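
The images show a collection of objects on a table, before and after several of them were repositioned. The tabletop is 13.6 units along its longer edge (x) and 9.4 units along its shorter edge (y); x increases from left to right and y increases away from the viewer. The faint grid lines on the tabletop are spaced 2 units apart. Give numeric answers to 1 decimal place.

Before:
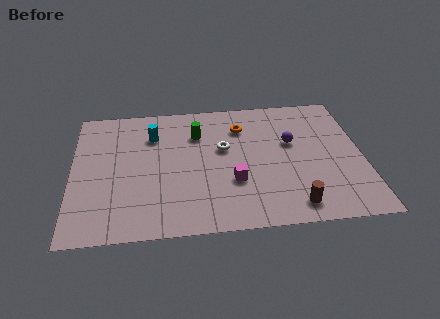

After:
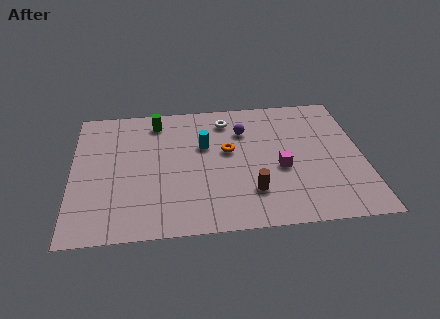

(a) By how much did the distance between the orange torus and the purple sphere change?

-1.1

Before: roughly 2.7 units apart; after: 1.6. That's 1.1 units closer together.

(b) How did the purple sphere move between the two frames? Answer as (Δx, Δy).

(-2.2, 1.1)

The purple sphere started near (10.3, 5.7) and ended near (8.1, 6.8).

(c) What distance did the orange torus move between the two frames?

1.8

From (8.0, 7.1) to (7.3, 5.4), the orange torus covered √(0.7² + 1.7²) ≈ 1.8 units.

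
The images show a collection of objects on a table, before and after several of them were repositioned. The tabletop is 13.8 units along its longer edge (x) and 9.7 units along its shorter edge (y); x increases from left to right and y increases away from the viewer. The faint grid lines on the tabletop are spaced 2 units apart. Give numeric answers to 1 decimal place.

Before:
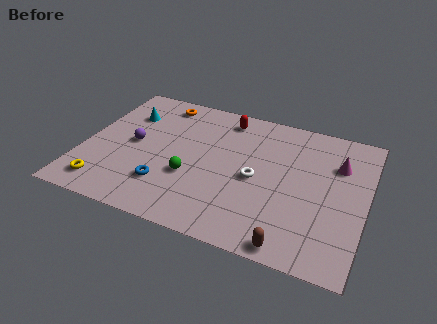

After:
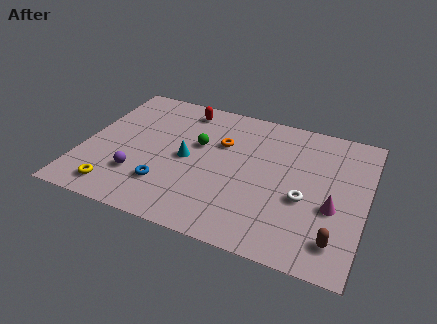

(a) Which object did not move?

the blue torus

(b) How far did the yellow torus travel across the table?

0.6

From (1.4, 1.5) to (2.0, 1.4), the yellow torus covered √(0.6² + 0.1²) ≈ 0.6 units.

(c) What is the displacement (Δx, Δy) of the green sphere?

(0.1, 2.4)

The green sphere started near (5.4, 3.5) and ended near (5.5, 5.9).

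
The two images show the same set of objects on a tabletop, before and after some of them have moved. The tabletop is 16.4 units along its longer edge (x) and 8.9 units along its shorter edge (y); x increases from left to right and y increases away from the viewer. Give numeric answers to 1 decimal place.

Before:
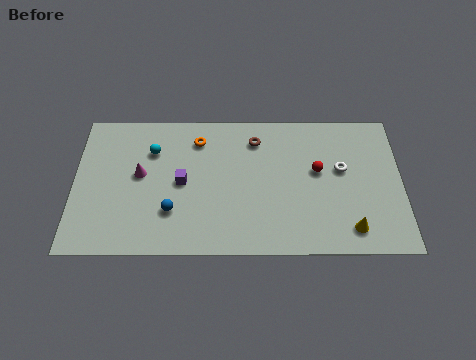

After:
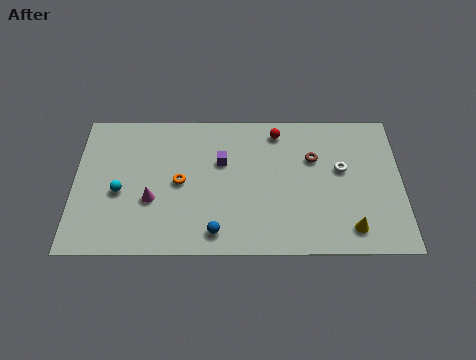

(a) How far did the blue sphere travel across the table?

2.6

From (4.9, 2.6) to (7.1, 1.3), the blue sphere covered √(2.2² + 1.3²) ≈ 2.6 units.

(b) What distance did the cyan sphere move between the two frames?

3.1

The cyan sphere was near (3.9, 6.4) before and (2.3, 3.8) after, so it travelled √(1.6² + 2.6²) ≈ 3.1 units.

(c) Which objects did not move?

the yellow cone and the white torus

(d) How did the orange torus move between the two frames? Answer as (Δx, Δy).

(-0.9, -2.7)

The orange torus started near (6.2, 7.1) and ended near (5.3, 4.4).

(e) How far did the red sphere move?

3.2

From (12.2, 5.1) to (10.2, 7.6), the red sphere covered √(2.0² + 2.5²) ≈ 3.2 units.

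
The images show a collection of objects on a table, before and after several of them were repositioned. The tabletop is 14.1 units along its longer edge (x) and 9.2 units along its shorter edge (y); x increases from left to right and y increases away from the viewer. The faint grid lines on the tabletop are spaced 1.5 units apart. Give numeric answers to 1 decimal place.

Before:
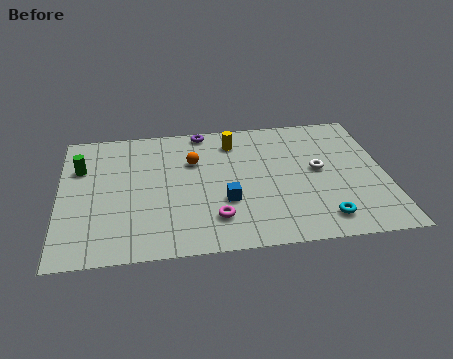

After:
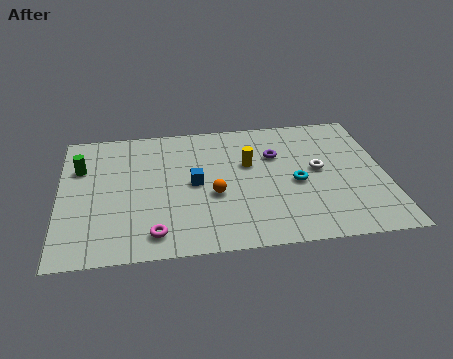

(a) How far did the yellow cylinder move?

1.8

The yellow cylinder moved from about (7.6, 7.4) to (8.2, 5.7), a distance of √(0.6² + 1.7²) ≈ 1.8.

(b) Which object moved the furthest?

the purple torus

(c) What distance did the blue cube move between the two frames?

1.9

From (7.1, 3.2) to (5.8, 4.6), the blue cube covered √(1.3² + 1.4²) ≈ 1.9 units.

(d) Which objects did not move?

the green cylinder and the white torus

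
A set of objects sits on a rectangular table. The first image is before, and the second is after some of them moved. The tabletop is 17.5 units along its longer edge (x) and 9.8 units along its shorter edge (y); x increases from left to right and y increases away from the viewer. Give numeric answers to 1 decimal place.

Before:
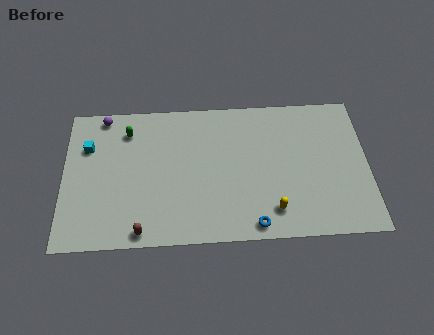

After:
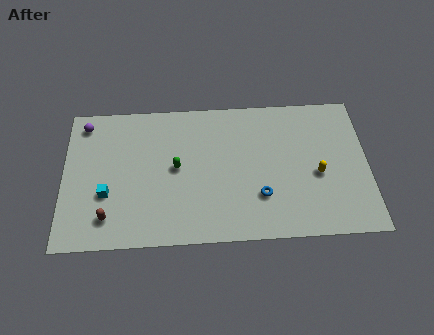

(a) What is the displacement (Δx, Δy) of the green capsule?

(2.8, -2.7)

The green capsule started near (3.7, 7.8) and ended near (6.5, 5.1).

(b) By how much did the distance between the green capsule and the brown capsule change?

-1.9

Before: roughly 6.9 units apart; after: 5.0. That's 1.9 units closer together.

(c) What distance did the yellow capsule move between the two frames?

3.5

From (12.0, 1.9) to (14.6, 4.2), the yellow capsule covered √(2.6² + 2.3²) ≈ 3.5 units.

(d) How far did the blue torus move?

1.9

The blue torus moved from about (10.9, 1.0) to (11.3, 2.9), a distance of √(0.4² + 1.9²) ≈ 1.9.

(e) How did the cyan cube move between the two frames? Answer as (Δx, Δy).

(1.1, -3.3)

The cyan cube started near (1.4, 6.8) and ended near (2.5, 3.5).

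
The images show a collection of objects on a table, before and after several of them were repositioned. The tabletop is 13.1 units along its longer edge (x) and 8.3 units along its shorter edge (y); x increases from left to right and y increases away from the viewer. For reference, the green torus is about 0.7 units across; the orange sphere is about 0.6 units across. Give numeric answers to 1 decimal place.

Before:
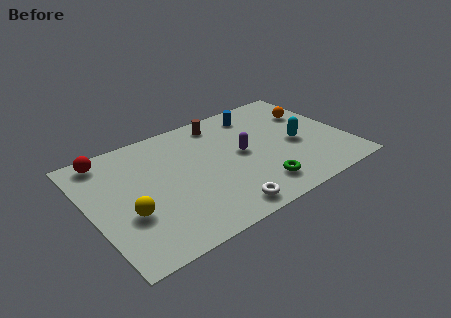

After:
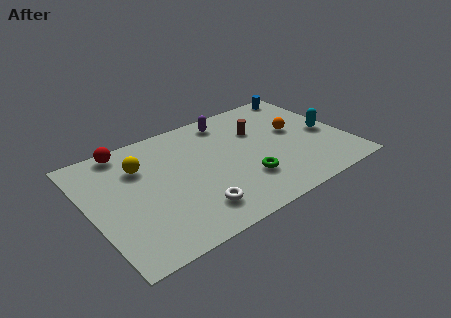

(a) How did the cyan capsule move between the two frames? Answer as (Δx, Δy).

(1.6, 0.1)

The cyan capsule started near (10.6, 3.7) and ended near (12.2, 3.8).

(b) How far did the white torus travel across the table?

1.5

The white torus was near (6.1, 1.0) before and (4.8, 1.7) after, so it travelled √(1.3² + 0.7²) ≈ 1.5 units.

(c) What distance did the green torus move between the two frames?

0.9

From (8.1, 1.6) to (7.6, 2.4), the green torus covered √(0.5² + 0.8²) ≈ 0.9 units.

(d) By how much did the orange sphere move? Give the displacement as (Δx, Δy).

(-1.1, -1.0)

The orange sphere was at about (11.8, 5.7) and moved to about (10.7, 4.7).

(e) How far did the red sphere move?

1.0

From (1.3, 7.3) to (2.3, 7.5), the red sphere covered √(1.0² + 0.2²) ≈ 1.0 units.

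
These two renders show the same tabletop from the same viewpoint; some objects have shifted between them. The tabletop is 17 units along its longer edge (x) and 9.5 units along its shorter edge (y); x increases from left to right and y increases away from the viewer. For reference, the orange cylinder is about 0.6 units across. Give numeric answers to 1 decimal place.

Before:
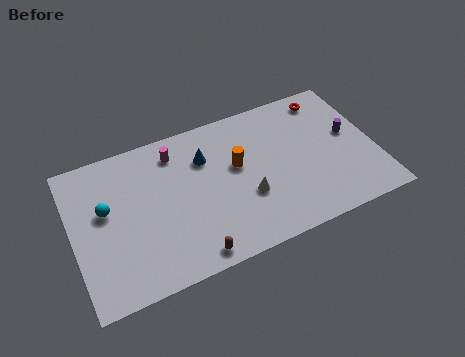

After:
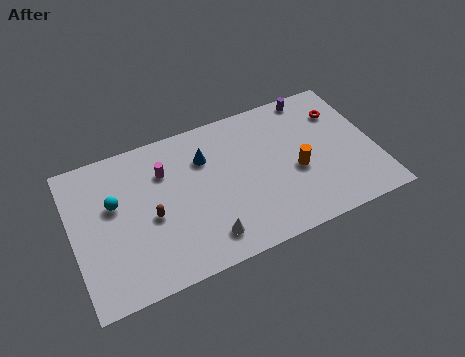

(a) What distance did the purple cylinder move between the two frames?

3.7

The purple cylinder was near (15.7, 5.3) before and (14.0, 8.6) after, so it travelled √(1.7² + 3.3²) ≈ 3.7 units.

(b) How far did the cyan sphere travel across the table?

0.5

From (1.9, 5.6) to (2.4, 5.8), the cyan sphere covered √(0.5² + 0.2²) ≈ 0.5 units.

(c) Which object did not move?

the blue cone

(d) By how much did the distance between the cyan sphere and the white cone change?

-1.8

Before: roughly 8.0 units apart; after: 6.2. That's 1.8 units closer together.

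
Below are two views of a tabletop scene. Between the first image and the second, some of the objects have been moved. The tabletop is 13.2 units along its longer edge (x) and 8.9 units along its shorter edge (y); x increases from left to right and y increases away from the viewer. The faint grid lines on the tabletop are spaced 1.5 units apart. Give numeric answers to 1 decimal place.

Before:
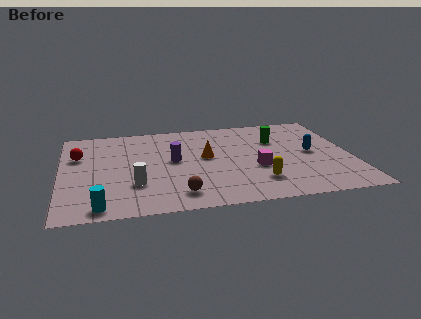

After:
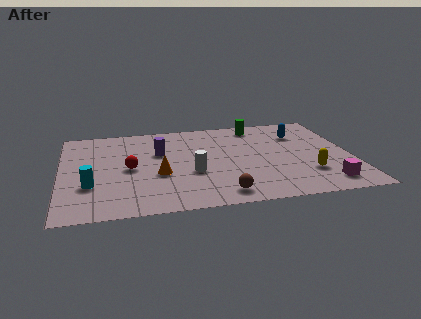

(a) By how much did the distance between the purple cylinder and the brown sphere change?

+1.9

Before: roughly 3.3 units apart; after: 5.2. That's 1.9 units further apart.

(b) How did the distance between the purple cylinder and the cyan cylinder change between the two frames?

-0.9

The distance was about 5.2 in the first image and 4.3 in the second, so they moved 0.9 units closer together.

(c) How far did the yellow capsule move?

2.3

The yellow capsule was near (8.8, 2.1) before and (11.1, 2.5) after, so it travelled √(2.3² + 0.4²) ≈ 2.3 units.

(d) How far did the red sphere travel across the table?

2.8

The red sphere moved from about (0.8, 5.9) to (3.1, 4.3), a distance of √(2.3² + 1.6²) ≈ 2.8.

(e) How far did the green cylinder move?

1.8

The green cylinder moved from about (9.9, 6.1) to (9.1, 7.7), a distance of √(0.8² + 1.6²) ≈ 1.8.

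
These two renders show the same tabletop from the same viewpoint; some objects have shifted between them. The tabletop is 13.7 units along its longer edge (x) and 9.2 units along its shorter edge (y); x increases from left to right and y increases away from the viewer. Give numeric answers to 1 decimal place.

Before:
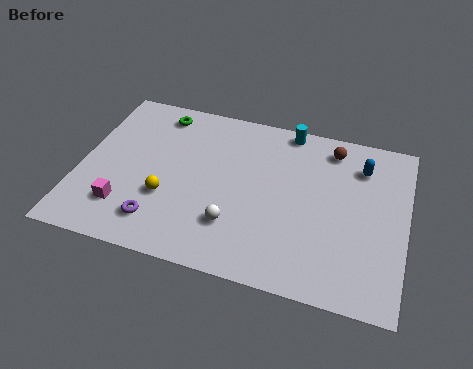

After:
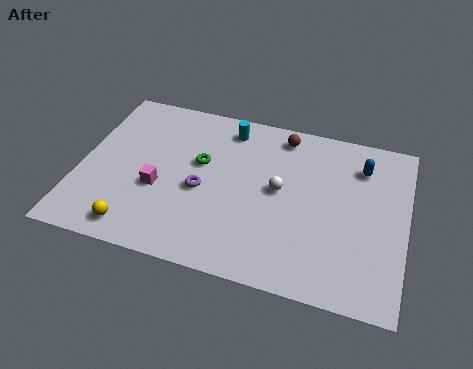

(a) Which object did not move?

the blue capsule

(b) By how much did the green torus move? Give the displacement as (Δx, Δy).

(2.0, -2.4)

The green torus started near (3.0, 7.9) and ended near (5.0, 5.5).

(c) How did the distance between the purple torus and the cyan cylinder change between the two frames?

-4.3

The distance was about 8.2 in the first image and 3.9 in the second, so they moved 4.3 units closer together.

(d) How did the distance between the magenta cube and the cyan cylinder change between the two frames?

-4.0

Before: roughly 8.9 units apart; after: 4.9. That's 4.0 units closer together.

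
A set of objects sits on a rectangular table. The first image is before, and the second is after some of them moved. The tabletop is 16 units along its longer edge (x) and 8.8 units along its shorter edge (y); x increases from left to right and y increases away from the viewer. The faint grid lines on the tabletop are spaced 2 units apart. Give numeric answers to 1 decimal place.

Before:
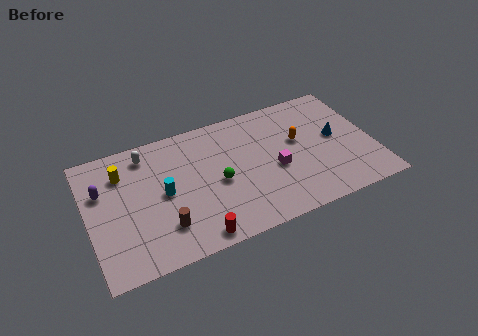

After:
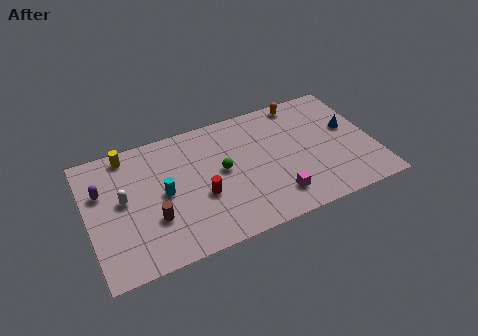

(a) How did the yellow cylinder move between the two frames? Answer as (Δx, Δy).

(0.4, 1.2)

From the two frames, the yellow cylinder sits at roughly (2.1, 6.6) before and (2.5, 7.8) after.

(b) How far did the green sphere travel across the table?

0.8

The green sphere moved from about (7.2, 4.0) to (7.5, 4.7), a distance of √(0.3² + 0.7²) ≈ 0.8.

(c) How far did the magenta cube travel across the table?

1.9

From (10.4, 3.7) to (10.2, 1.8), the magenta cube covered √(0.2² + 1.9²) ≈ 1.9 units.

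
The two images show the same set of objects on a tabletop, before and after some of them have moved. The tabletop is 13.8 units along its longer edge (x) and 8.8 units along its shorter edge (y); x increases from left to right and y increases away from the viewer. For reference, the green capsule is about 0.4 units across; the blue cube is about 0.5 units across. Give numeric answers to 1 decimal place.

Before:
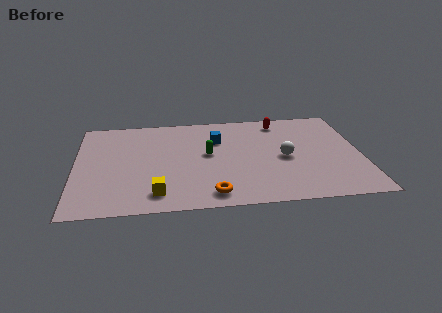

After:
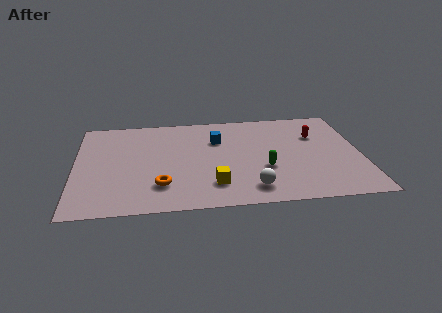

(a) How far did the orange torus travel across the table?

2.6

The orange torus moved from about (6.5, 1.2) to (4.1, 2.2), a distance of √(2.4² + 1.0²) ≈ 2.6.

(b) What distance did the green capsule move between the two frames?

3.1

The green capsule was near (6.4, 4.8) before and (9.1, 3.2) after, so it travelled √(2.7² + 1.6²) ≈ 3.1 units.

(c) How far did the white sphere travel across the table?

3.1

The white sphere moved from about (10.1, 4.1) to (8.4, 1.5), a distance of √(1.7² + 2.6²) ≈ 3.1.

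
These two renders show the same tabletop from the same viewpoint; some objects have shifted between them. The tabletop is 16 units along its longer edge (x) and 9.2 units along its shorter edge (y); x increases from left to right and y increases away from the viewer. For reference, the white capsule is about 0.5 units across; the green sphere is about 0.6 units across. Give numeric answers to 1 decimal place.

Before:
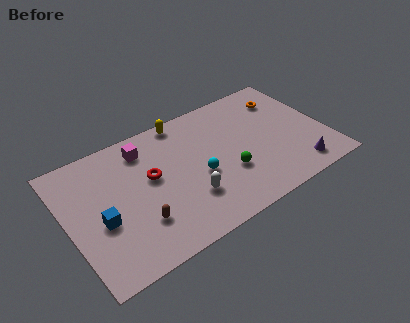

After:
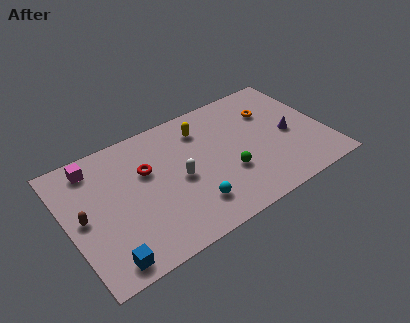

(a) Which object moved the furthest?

the brown capsule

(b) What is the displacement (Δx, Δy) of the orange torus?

(-1.0, -0.6)

The orange torus started near (14.0, 7.1) and ended near (13.0, 6.5).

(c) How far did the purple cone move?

2.8

From (13.8, 1.4) to (13.8, 4.2), the purple cone covered √(0.0² + 2.8²) ≈ 2.8 units.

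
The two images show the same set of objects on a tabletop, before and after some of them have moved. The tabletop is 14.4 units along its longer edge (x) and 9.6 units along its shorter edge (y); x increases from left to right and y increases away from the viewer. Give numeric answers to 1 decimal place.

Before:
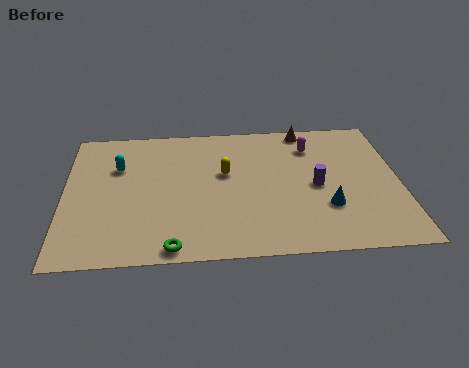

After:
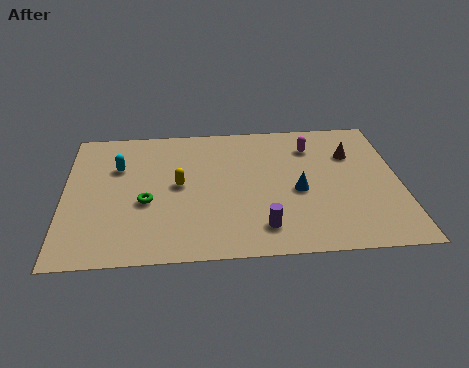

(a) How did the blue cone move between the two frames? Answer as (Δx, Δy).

(-1.2, 1.2)

From the two frames, the blue cone sits at roughly (11.2, 3.0) before and (10.0, 4.2) after.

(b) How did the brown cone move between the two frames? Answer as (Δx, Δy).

(1.9, -2.0)

The brown cone was at about (10.5, 8.7) and moved to about (12.4, 6.7).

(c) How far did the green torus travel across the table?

3.3

The green torus moved from about (4.6, 0.8) to (3.5, 3.9), a distance of √(1.1² + 3.1²) ≈ 3.3.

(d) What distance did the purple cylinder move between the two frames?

3.6

From (10.8, 4.5) to (8.4, 1.8), the purple cylinder covered √(2.4² + 2.7²) ≈ 3.6 units.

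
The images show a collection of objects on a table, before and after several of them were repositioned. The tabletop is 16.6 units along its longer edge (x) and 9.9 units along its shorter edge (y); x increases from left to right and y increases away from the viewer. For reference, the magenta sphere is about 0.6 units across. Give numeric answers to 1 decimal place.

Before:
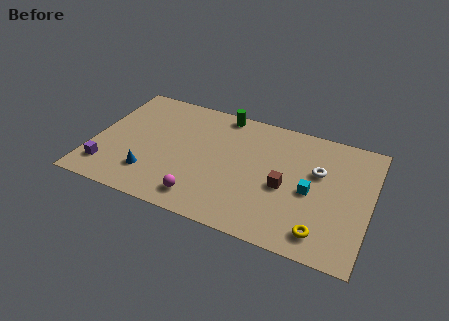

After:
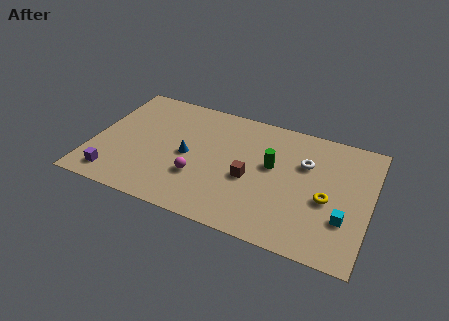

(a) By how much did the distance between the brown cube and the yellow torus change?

+1.0

Before: roughly 3.6 units apart; after: 4.6. That's 1.0 units further apart.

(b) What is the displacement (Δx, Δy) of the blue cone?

(2.0, 2.3)

The blue cone started near (3.7, 2.4) and ended near (5.7, 4.7).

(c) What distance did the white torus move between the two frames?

0.9

The white torus was near (13.4, 6.2) before and (12.6, 6.6) after, so it travelled √(0.8² + 0.4²) ≈ 0.9 units.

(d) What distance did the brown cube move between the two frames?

2.1

The brown cube was near (11.6, 4.3) before and (9.5, 4.2) after, so it travelled √(2.1² + 0.1²) ≈ 2.1 units.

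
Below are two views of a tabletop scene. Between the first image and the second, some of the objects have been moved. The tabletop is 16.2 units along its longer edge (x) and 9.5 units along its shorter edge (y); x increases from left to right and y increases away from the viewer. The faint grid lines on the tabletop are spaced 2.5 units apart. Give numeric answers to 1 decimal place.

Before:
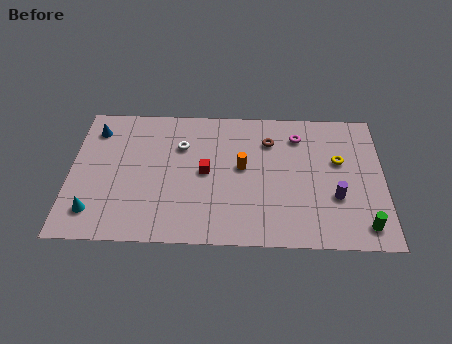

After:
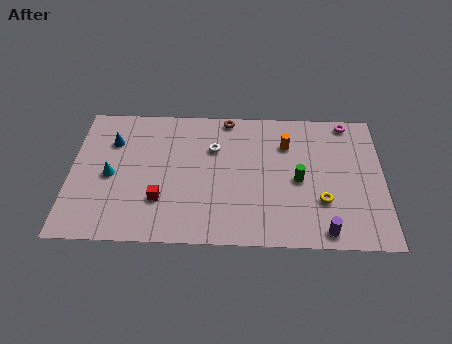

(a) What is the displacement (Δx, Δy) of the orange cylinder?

(2.3, 1.7)

The orange cylinder started near (8.9, 5.2) and ended near (11.2, 6.9).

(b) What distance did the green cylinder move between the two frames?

4.5

From (15.1, 1.4) to (11.8, 4.4), the green cylinder covered √(3.3² + 3.0²) ≈ 4.5 units.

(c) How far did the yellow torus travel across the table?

2.9

The yellow torus moved from about (13.9, 5.8) to (13.0, 3.0), a distance of √(0.9² + 2.8²) ≈ 2.9.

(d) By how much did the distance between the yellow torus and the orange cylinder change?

-0.7

The distance was about 5.0 in the first image and 4.3 in the second, so they moved 0.7 units closer together.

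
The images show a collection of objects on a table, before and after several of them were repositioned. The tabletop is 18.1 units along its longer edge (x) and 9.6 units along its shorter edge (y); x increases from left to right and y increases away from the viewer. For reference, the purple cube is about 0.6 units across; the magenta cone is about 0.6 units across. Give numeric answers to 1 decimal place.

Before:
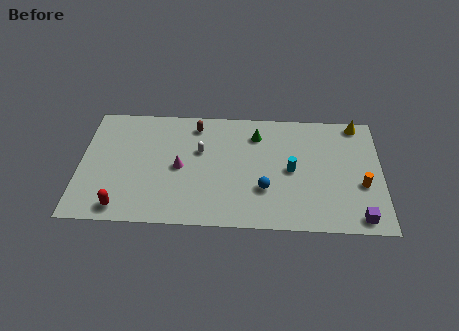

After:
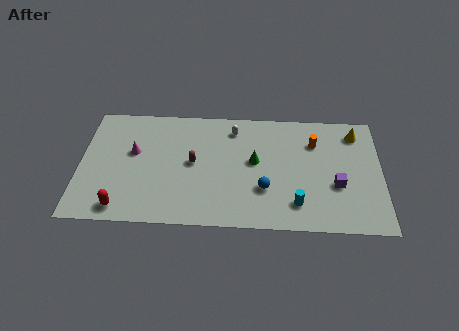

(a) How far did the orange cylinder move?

4.3

From (16.9, 3.7) to (14.1, 7.0), the orange cylinder covered √(2.8² + 3.3²) ≈ 4.3 units.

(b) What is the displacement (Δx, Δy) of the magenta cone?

(-2.8, 1.1)

The magenta cone was at about (6.0, 4.6) and moved to about (3.2, 5.7).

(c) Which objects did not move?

the red capsule and the blue sphere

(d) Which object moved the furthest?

the orange cylinder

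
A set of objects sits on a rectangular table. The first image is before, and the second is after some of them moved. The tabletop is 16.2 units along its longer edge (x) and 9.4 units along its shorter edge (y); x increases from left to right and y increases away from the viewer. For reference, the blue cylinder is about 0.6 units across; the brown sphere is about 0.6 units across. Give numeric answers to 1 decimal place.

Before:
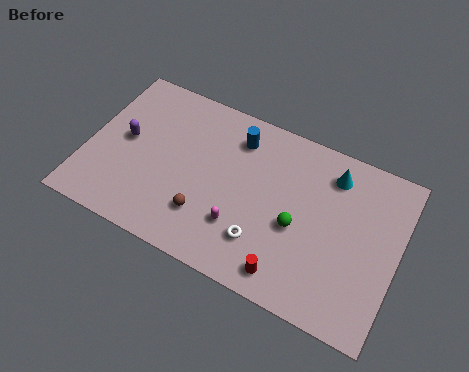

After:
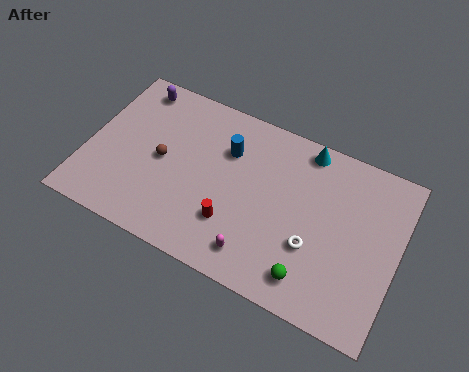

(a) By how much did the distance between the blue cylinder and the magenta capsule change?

+0.6

They were about 4.9 units apart before and 5.5 after — 0.6 units further apart.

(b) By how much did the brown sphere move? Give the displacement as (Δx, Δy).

(-2.6, 2.1)

The brown sphere started near (6.5, 2.5) and ended near (3.9, 4.6).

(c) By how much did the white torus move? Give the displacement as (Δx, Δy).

(2.5, 0.9)

The white torus was at about (9.5, 2.4) and moved to about (12.0, 3.3).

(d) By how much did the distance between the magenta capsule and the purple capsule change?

+3.1

Before: roughly 6.8 units apart; after: 9.9. That's 3.1 units further apart.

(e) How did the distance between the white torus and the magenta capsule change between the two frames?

+2.0

The distance was about 1.2 in the first image and 3.2 in the second, so they moved 2.0 units further apart.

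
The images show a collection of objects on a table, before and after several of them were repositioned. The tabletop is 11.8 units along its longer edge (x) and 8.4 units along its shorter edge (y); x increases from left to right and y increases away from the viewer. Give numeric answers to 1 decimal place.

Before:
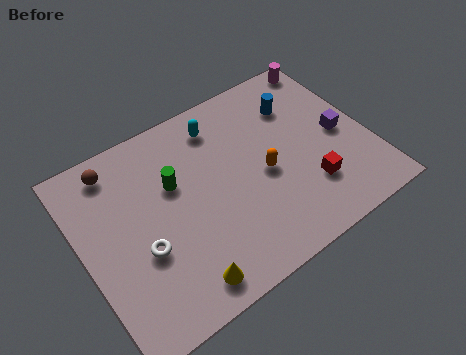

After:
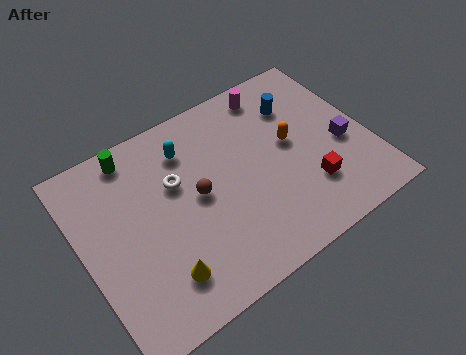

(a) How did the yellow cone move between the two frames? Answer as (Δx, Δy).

(-0.7, 0.7)

The yellow cone started near (3.4, 1.1) and ended near (2.7, 1.8).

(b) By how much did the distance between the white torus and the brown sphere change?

-2.8

Before: roughly 4.0 units apart; after: 1.2. That's 2.8 units closer together.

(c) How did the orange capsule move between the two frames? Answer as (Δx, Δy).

(1.3, 0.8)

From the two frames, the orange capsule sits at roughly (7.4, 3.8) before and (8.7, 4.6) after.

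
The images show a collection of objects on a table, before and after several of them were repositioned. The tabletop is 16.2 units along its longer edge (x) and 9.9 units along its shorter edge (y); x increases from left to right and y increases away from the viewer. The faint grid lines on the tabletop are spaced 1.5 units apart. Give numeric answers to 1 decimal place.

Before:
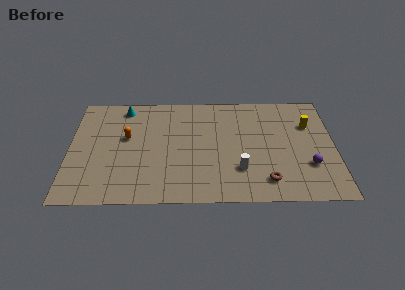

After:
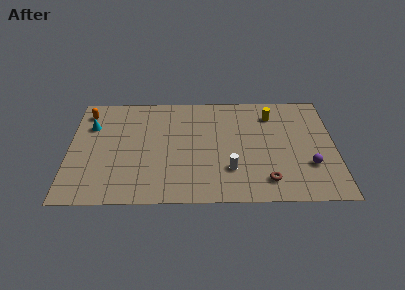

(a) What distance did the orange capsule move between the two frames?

3.5

The orange capsule was near (3.5, 5.8) before and (1.0, 8.2) after, so it travelled √(2.5² + 2.4²) ≈ 3.5 units.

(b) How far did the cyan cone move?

2.6

The cyan cone moved from about (3.3, 8.6) to (1.3, 6.9), a distance of √(2.0² + 1.7²) ≈ 2.6.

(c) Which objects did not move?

the brown torus and the purple sphere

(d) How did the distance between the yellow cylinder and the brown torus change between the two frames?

+0.3

Before: roughly 5.7 units apart; after: 6.0. That's 0.3 units further apart.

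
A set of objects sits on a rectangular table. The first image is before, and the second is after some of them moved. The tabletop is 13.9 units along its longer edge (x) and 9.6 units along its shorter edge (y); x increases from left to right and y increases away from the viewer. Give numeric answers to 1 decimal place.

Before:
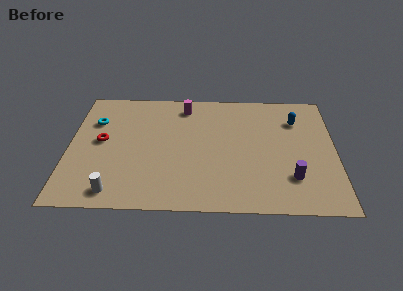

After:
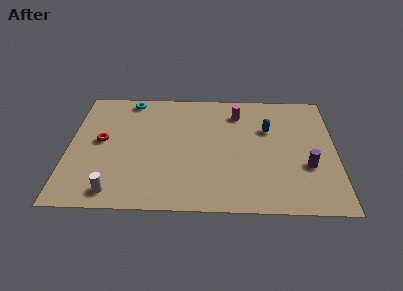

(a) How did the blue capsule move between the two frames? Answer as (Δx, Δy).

(-1.5, -0.8)

The blue capsule started near (11.9, 7.1) and ended near (10.4, 6.3).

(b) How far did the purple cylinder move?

1.2

The purple cylinder moved from about (11.6, 2.5) to (12.4, 3.4), a distance of √(0.8² + 0.9²) ≈ 1.2.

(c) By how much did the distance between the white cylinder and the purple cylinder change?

+0.9

They were about 9.2 units apart before and 10.1 after — 0.9 units further apart.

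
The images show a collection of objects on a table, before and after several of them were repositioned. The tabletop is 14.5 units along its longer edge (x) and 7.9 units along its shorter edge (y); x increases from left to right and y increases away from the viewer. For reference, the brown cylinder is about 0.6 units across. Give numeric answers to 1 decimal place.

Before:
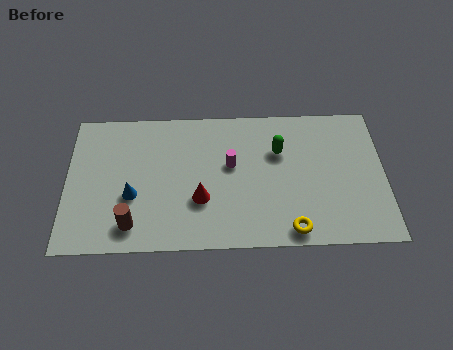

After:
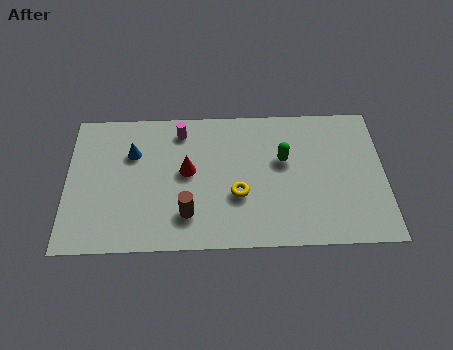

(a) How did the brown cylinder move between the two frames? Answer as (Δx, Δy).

(2.5, 0.5)

The brown cylinder was at about (3.0, 1.4) and moved to about (5.5, 1.9).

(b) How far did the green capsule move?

0.5

The green capsule was near (9.7, 5.3) before and (9.9, 4.8) after, so it travelled √(0.2² + 0.5²) ≈ 0.5 units.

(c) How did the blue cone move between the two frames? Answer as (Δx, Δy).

(0.0, 2.4)

The blue cone was at about (3.0, 3.0) and moved to about (3.0, 5.4).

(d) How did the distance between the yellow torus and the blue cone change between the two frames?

-2.1

They were about 7.5 units apart before and 5.4 after — 2.1 units closer together.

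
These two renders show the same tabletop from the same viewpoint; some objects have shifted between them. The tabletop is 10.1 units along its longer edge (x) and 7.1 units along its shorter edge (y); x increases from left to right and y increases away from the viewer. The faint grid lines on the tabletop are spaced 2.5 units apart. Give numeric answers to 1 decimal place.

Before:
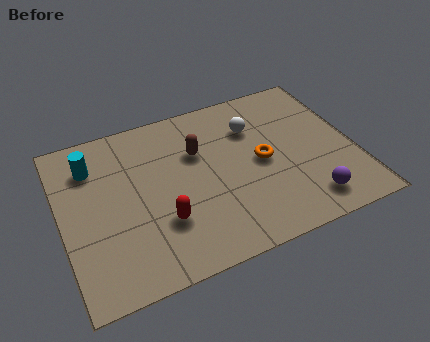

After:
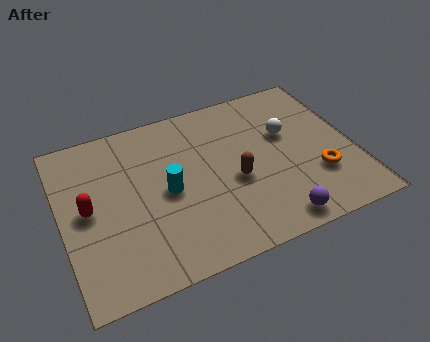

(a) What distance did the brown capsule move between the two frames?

2.0

From (4.8, 4.7) to (5.9, 3.0), the brown capsule covered √(1.1² + 1.7²) ≈ 2.0 units.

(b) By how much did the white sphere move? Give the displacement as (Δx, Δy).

(1.1, -0.7)

From the two frames, the white sphere sits at roughly (6.8, 5.1) before and (7.9, 4.4) after.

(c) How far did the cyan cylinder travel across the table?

3.1

From (1.2, 5.4) to (3.6, 3.4), the cyan cylinder covered √(2.4² + 2.0²) ≈ 3.1 units.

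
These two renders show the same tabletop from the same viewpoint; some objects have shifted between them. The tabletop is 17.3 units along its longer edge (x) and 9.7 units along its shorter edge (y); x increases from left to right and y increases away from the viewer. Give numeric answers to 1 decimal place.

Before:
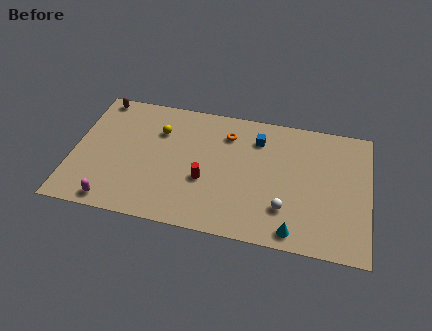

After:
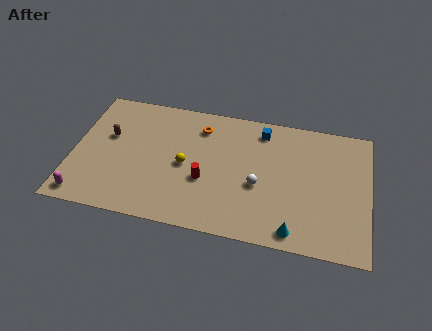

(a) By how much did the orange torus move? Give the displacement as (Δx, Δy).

(-1.6, 0.2)

The orange torus was at about (8.9, 7.5) and moved to about (7.3, 7.7).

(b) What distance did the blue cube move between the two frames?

0.7

From (10.7, 7.5) to (10.9, 8.2), the blue cube covered √(0.2² + 0.7²) ≈ 0.7 units.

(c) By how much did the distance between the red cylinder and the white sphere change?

-1.7

They were about 4.8 units apart before and 3.1 after — 1.7 units closer together.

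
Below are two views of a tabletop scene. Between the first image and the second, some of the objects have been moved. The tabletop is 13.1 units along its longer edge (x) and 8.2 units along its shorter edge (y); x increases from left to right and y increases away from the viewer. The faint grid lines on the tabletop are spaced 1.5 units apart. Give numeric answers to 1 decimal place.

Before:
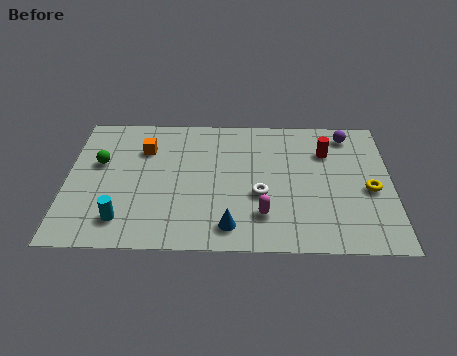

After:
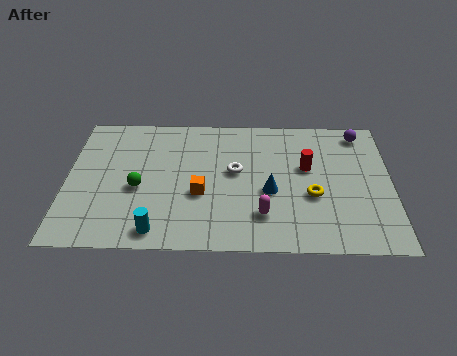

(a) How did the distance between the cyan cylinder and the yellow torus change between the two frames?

-3.5

The distance was about 10.1 in the first image and 6.6 in the second, so they moved 3.5 units closer together.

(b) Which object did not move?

the magenta capsule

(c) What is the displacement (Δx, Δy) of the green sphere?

(1.6, -1.5)

From the two frames, the green sphere sits at roughly (1.3, 5.0) before and (2.9, 3.5) after.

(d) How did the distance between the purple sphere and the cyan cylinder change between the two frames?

-0.4

The distance was about 10.6 in the first image and 10.2 in the second, so they moved 0.4 units closer together.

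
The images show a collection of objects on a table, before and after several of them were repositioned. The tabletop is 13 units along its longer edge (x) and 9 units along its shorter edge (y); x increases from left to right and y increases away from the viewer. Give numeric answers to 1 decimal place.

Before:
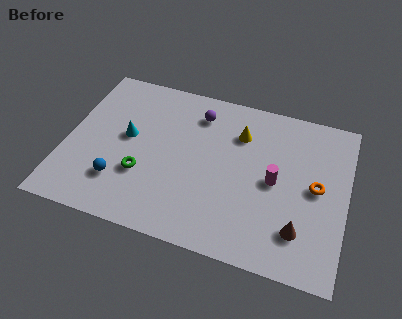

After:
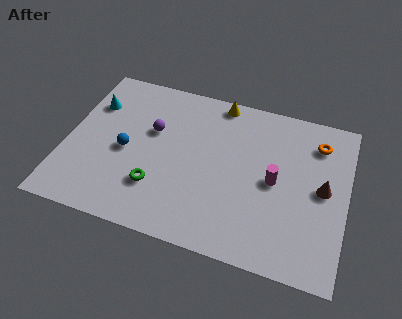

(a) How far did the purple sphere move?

2.6

From (5.9, 7.2) to (3.9, 5.6), the purple sphere covered √(2.0² + 1.6²) ≈ 2.6 units.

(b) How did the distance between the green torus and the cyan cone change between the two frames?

+3.1

Before: roughly 2.1 units apart; after: 5.2. That's 3.1 units further apart.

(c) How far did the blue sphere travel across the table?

1.8

The blue sphere was near (2.7, 2.3) before and (2.8, 4.1) after, so it travelled √(0.1² + 1.8²) ≈ 1.8 units.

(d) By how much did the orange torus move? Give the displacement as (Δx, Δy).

(-0.1, 2.5)

The orange torus started near (11.6, 4.6) and ended near (11.5, 7.1).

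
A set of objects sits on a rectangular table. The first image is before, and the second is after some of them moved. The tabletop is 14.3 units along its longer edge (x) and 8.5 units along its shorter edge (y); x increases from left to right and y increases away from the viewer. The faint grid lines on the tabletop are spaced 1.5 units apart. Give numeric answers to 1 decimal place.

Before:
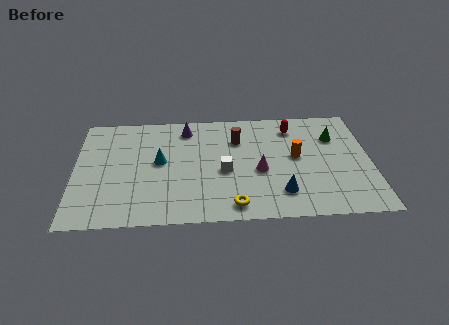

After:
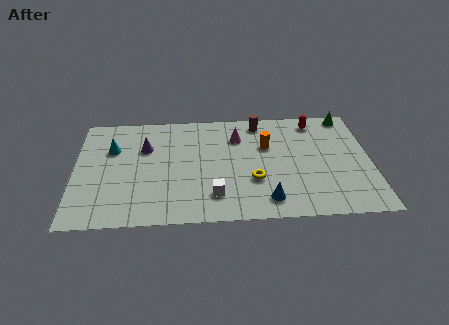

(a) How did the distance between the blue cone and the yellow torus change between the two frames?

-0.8

They were about 2.4 units apart before and 1.6 after — 0.8 units closer together.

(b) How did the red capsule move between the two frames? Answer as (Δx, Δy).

(1.1, 0.4)

The red capsule started near (10.6, 6.9) and ended near (11.7, 7.3).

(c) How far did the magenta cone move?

2.9

From (8.9, 3.6) to (7.9, 6.3), the magenta cone covered √(1.0² + 2.7²) ≈ 2.9 units.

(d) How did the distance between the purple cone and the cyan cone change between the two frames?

-1.2

The distance was about 2.8 in the first image and 1.6 in the second, so they moved 1.2 units closer together.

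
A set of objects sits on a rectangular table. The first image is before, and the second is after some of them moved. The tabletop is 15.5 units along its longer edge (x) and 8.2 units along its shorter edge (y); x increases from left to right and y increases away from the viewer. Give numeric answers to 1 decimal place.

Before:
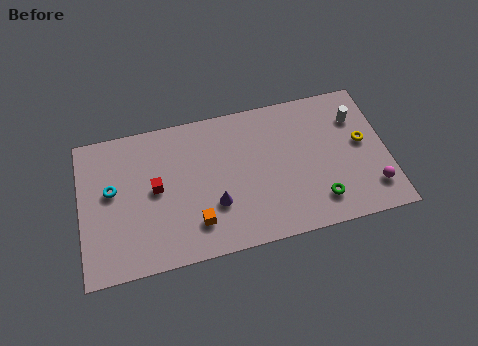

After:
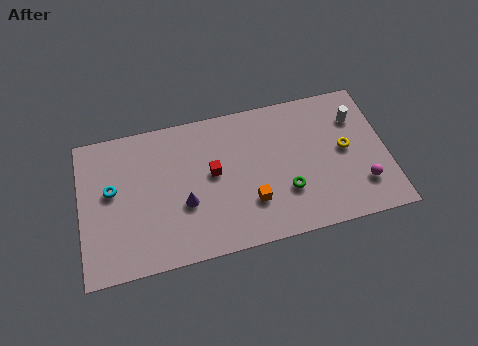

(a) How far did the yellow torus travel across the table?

0.9

The yellow torus moved from about (14.3, 4.5) to (13.4, 4.3), a distance of √(0.9² + 0.2²) ≈ 0.9.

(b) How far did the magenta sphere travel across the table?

0.6

The magenta sphere moved from about (14.6, 1.8) to (14.1, 2.1), a distance of √(0.5² + 0.3²) ≈ 0.6.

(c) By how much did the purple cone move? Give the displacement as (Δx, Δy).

(-1.5, 0.4)

The purple cone was at about (6.7, 2.7) and moved to about (5.2, 3.1).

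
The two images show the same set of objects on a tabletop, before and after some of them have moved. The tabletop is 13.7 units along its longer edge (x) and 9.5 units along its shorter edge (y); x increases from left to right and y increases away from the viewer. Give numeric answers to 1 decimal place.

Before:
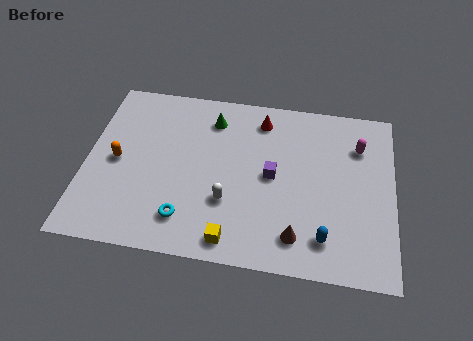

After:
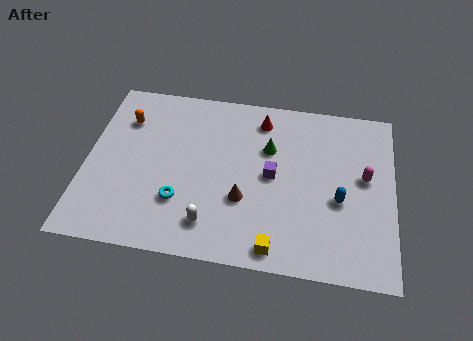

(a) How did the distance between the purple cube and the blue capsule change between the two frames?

-0.7

They were about 3.8 units apart before and 3.1 after — 0.7 units closer together.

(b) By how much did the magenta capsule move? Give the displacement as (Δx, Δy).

(0.3, -1.7)

From the two frames, the magenta capsule sits at roughly (12.1, 7.0) before and (12.4, 5.3) after.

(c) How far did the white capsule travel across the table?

1.5

From (6.4, 3.1) to (5.7, 1.8), the white capsule covered √(0.7² + 1.3²) ≈ 1.5 units.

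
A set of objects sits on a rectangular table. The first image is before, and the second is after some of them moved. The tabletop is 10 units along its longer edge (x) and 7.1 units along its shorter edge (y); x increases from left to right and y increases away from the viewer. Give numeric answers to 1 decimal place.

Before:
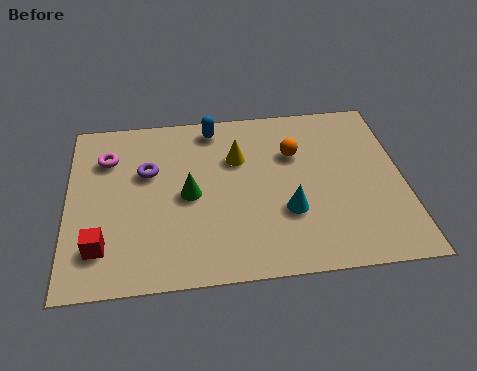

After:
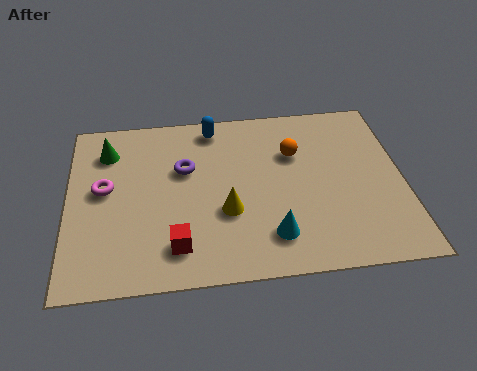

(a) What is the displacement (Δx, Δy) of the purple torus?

(1.1, 0.0)

From the two frames, the purple torus sits at roughly (2.4, 4.5) before and (3.5, 4.5) after.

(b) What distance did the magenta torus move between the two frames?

1.3

The magenta torus moved from about (1.2, 5.2) to (1.1, 3.9), a distance of √(0.1² + 1.3²) ≈ 1.3.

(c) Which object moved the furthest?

the green cone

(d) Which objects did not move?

the orange sphere and the blue capsule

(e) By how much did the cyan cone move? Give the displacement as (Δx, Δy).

(-0.5, -0.9)

The cyan cone started near (6.5, 2.4) and ended near (6.0, 1.5).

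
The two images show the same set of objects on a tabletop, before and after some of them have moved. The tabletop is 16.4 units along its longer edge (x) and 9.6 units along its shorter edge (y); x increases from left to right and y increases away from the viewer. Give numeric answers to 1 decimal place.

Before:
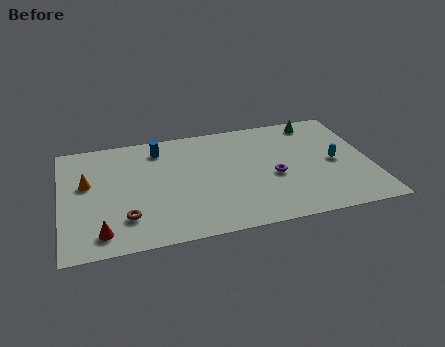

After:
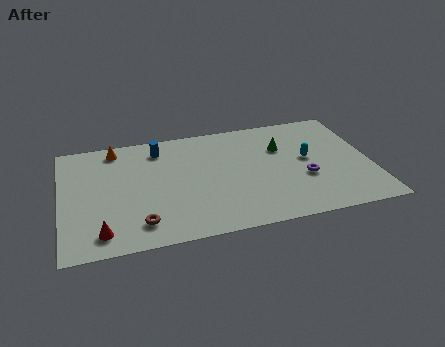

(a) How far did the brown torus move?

0.9

The brown torus moved from about (3.3, 2.4) to (4.0, 1.8), a distance of √(0.7² + 0.6²) ≈ 0.9.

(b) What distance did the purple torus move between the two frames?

1.7

The purple torus moved from about (11.2, 4.1) to (12.8, 3.6), a distance of √(1.6² + 0.5²) ≈ 1.7.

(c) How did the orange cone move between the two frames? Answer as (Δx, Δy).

(1.6, 2.7)

The orange cone was at about (1.4, 5.7) and moved to about (3.0, 8.4).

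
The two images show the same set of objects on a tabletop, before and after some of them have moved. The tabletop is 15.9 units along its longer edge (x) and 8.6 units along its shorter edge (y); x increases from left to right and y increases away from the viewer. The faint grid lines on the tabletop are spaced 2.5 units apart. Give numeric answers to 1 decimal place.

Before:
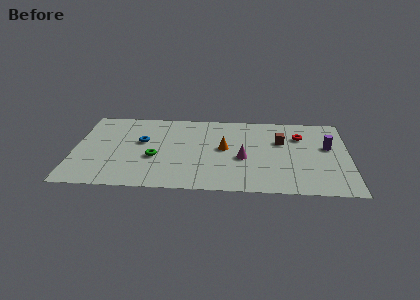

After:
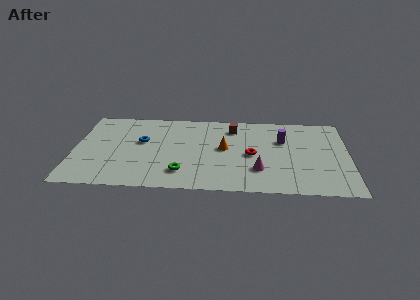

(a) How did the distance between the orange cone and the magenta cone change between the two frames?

+1.5

Before: roughly 1.5 units apart; after: 3.0. That's 1.5 units further apart.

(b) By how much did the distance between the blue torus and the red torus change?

-2.8

The distance was about 9.3 in the first image and 6.5 in the second, so they moved 2.8 units closer together.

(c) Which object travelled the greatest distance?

the red torus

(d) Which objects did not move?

the blue torus and the orange cone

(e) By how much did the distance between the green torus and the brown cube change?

-1.8

The distance was about 7.6 in the first image and 5.8 in the second, so they moved 1.8 units closer together.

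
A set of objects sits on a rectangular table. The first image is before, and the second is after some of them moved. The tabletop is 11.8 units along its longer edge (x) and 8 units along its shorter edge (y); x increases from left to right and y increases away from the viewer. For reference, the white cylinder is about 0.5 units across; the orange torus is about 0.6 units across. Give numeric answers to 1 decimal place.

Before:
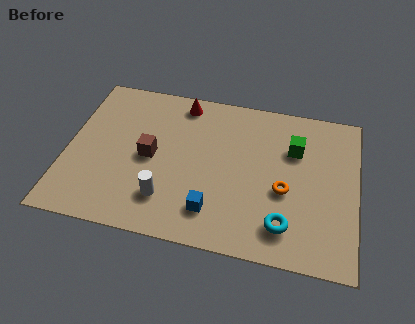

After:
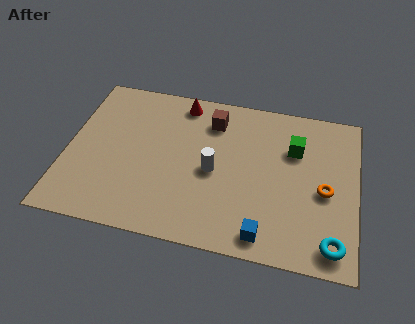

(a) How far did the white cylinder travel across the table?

2.5

The white cylinder moved from about (4.2, 1.9) to (6.0, 3.7), a distance of √(1.8² + 1.8²) ≈ 2.5.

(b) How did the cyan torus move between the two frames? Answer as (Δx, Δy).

(1.9, -0.5)

The cyan torus started near (9.0, 1.6) and ended near (10.9, 1.1).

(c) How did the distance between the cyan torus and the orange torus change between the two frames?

+0.8

The distance was about 1.7 in the first image and 2.5 in the second, so they moved 0.8 units further apart.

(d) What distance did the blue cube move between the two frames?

2.2

The blue cube moved from about (6.1, 1.7) to (8.2, 1.0), a distance of √(2.1² + 0.7²) ≈ 2.2.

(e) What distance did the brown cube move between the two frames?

3.4

From (3.4, 3.9) to (5.8, 6.3), the brown cube covered √(2.4² + 2.4²) ≈ 3.4 units.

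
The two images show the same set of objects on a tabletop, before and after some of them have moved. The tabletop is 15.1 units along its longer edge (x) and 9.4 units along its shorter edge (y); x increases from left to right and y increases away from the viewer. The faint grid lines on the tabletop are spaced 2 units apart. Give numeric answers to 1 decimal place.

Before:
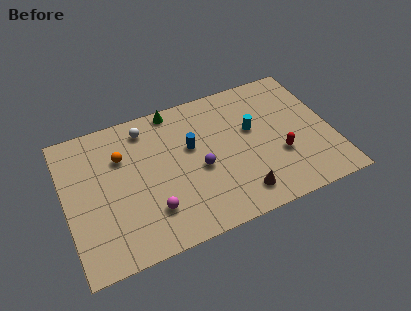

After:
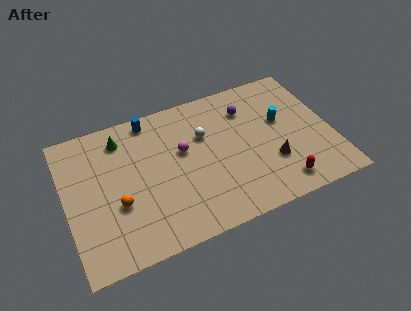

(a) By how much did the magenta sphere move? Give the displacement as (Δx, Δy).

(2.1, 3.2)

The magenta sphere started near (4.6, 2.4) and ended near (6.7, 5.6).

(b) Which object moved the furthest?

the purple sphere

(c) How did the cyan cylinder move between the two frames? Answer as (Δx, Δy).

(1.7, 0.0)

The cyan cylinder was at about (10.7, 5.6) and moved to about (12.4, 5.6).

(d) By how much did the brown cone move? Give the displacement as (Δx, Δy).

(2.0, 1.4)

The brown cone started near (9.5, 1.6) and ended near (11.5, 3.0).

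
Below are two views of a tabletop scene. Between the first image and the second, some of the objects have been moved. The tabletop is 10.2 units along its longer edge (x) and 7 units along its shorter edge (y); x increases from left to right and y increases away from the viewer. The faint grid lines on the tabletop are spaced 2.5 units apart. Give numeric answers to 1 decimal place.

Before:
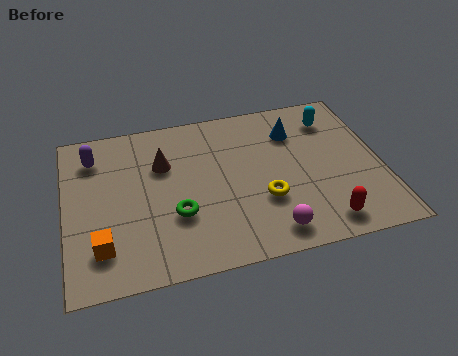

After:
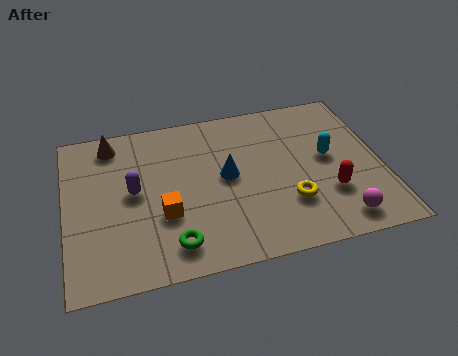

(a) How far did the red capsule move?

1.2

The red capsule moved from about (8.1, 1.0) to (8.4, 2.2), a distance of √(0.3² + 1.2²) ≈ 1.2.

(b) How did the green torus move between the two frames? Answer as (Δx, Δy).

(-0.2, -1.2)

The green torus was at about (3.5, 2.4) and moved to about (3.3, 1.2).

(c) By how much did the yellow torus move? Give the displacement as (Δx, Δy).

(0.8, -0.3)

The yellow torus was at about (6.3, 2.4) and moved to about (7.1, 2.1).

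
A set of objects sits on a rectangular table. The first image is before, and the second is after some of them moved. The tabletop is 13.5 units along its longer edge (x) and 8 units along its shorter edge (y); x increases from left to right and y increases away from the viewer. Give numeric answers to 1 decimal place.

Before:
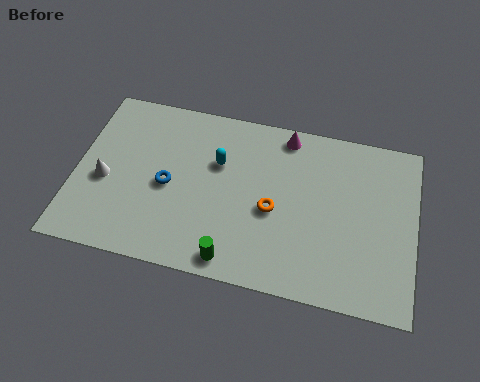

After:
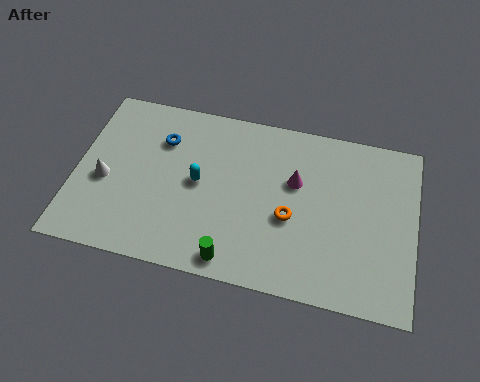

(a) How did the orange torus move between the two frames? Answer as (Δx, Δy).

(0.7, -0.2)

The orange torus started near (7.9, 3.5) and ended near (8.6, 3.3).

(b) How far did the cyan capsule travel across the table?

1.3

From (5.6, 5.2) to (4.9, 4.1), the cyan capsule covered √(0.7² + 1.1²) ≈ 1.3 units.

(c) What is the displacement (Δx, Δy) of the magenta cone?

(0.5, -2.1)

From the two frames, the magenta cone sits at roughly (8.2, 7.1) before and (8.7, 5.0) after.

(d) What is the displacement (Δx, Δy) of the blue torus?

(-0.4, 2.1)

The blue torus started near (3.7, 3.7) and ended near (3.3, 5.8).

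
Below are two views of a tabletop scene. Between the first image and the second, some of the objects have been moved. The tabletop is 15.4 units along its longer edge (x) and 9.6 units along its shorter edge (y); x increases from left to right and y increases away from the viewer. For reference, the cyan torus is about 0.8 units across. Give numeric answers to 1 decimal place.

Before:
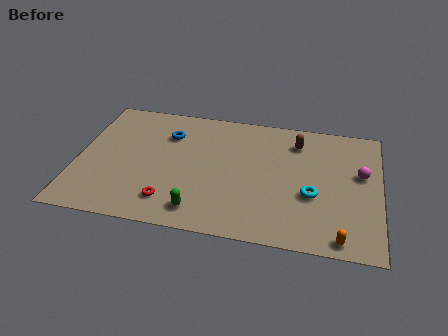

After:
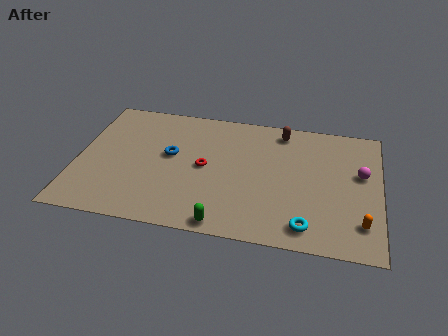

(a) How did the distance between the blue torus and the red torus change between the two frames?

-3.2

They were about 5.1 units apart before and 1.9 after — 3.2 units closer together.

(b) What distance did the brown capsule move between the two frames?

1.1

The brown capsule moved from about (11.1, 7.6) to (10.3, 8.3), a distance of √(0.8² + 0.7²) ≈ 1.1.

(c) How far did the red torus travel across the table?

3.3

The red torus moved from about (4.9, 1.9) to (6.5, 4.8), a distance of √(1.6² + 2.9²) ≈ 3.3.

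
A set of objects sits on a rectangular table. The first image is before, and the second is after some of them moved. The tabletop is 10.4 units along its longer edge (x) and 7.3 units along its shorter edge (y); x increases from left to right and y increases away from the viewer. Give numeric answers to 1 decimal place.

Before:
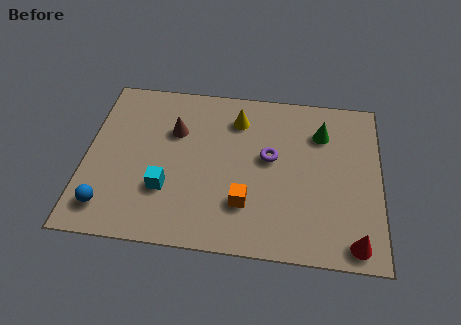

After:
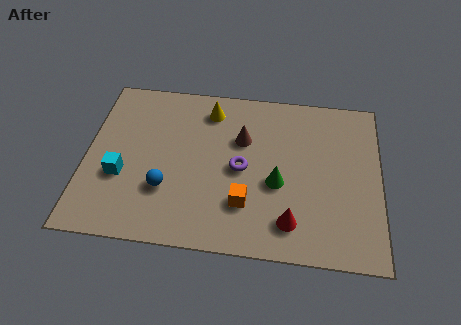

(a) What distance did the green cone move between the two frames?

2.8

From (8.3, 5.4) to (6.8, 3.0), the green cone covered √(1.5² + 2.4²) ≈ 2.8 units.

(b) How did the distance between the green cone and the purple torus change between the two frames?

-0.8

They were about 2.2 units apart before and 1.4 after — 0.8 units closer together.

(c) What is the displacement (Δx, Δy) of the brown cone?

(2.4, -0.1)

The brown cone was at about (3.1, 4.9) and moved to about (5.5, 4.8).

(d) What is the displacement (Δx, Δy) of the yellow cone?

(-1.0, 0.3)

From the two frames, the yellow cone sits at roughly (5.3, 5.7) before and (4.3, 6.0) after.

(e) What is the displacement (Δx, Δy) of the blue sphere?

(2.0, 1.0)

The blue sphere was at about (0.9, 1.3) and moved to about (2.9, 2.3).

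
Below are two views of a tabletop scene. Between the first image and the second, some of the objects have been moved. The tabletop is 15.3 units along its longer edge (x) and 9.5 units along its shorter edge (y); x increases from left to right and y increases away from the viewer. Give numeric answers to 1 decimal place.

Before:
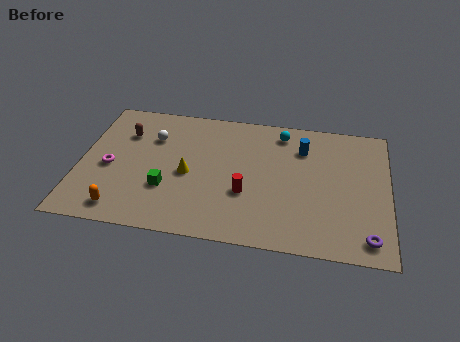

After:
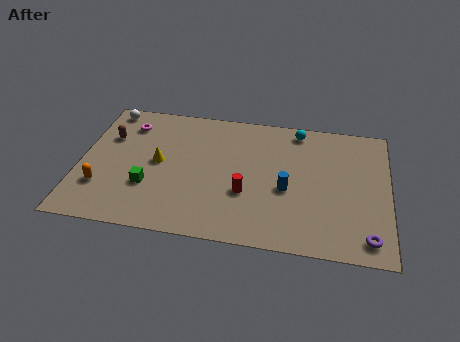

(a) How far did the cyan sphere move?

0.9

The cyan sphere moved from about (9.9, 8.1) to (10.7, 8.4), a distance of √(0.8² + 0.3²) ≈ 0.9.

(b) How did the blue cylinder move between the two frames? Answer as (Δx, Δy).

(-0.7, -3.1)

The blue cylinder started near (11.0, 7.1) and ended near (10.3, 4.0).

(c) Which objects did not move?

the red cylinder and the purple torus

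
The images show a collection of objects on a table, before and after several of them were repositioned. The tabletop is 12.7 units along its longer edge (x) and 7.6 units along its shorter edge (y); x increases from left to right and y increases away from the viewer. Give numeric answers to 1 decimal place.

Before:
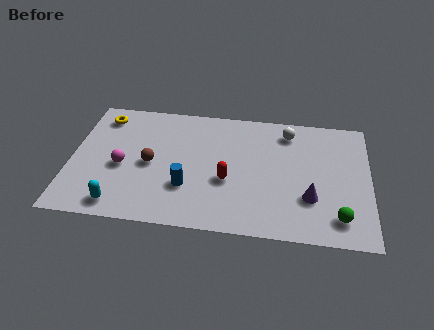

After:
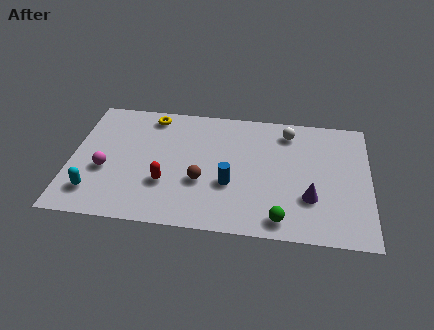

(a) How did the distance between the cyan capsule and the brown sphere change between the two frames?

+1.8

The distance was about 2.9 in the first image and 4.7 in the second, so they moved 1.8 units further apart.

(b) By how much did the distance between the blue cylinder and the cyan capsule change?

+2.7

Before: roughly 3.1 units apart; after: 5.8. That's 2.7 units further apart.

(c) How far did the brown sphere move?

2.3

The brown sphere moved from about (3.4, 3.6) to (5.6, 2.8), a distance of √(2.2² + 0.8²) ≈ 2.3.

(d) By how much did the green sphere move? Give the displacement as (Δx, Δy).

(-2.4, -0.4)

The green sphere was at about (11.4, 1.4) and moved to about (9.0, 1.0).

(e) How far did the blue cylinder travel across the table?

1.8

The blue cylinder was near (5.0, 2.4) before and (6.8, 2.8) after, so it travelled √(1.8² + 0.4²) ≈ 1.8 units.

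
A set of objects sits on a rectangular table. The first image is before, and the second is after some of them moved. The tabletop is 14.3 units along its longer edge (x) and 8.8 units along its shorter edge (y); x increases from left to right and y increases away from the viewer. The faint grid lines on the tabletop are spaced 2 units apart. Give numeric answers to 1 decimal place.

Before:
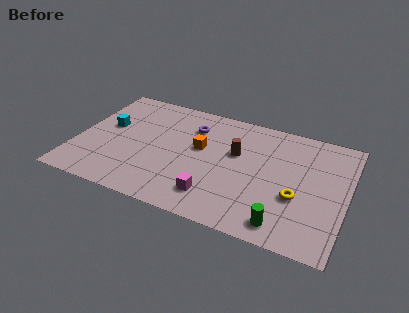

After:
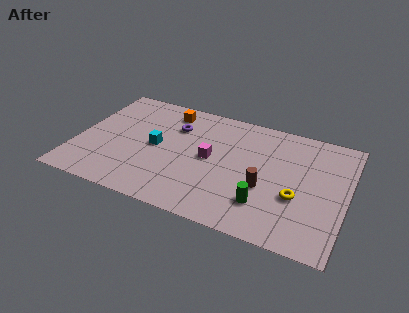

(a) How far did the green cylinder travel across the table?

1.5

From (11.3, 1.2) to (10.2, 2.2), the green cylinder covered √(1.1² + 1.0²) ≈ 1.5 units.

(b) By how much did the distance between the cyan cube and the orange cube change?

-2.0

The distance was about 5.0 in the first image and 3.0 in the second, so they moved 2.0 units closer together.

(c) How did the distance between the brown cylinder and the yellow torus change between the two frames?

-2.3

Before: roughly 4.0 units apart; after: 1.7. That's 2.3 units closer together.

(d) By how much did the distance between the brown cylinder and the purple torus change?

+3.1

Before: roughly 2.8 units apart; after: 5.9. That's 3.1 units further apart.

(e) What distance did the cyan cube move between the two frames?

2.8

The cyan cube moved from about (1.5, 5.1) to (4.2, 4.4), a distance of √(2.7² + 0.7²) ≈ 2.8.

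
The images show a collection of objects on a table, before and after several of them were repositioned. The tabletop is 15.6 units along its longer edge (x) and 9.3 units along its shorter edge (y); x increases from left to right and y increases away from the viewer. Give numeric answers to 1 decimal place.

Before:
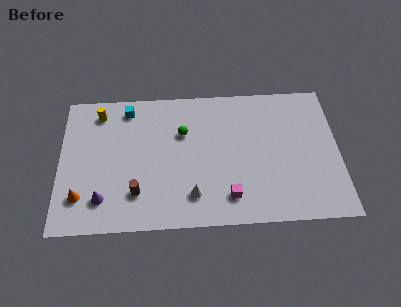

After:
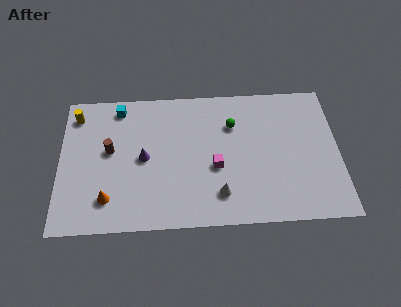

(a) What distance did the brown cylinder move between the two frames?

3.3

The brown cylinder moved from about (4.3, 2.3) to (2.8, 5.2), a distance of √(1.5² + 2.9²) ≈ 3.3.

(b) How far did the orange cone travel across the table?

1.5

From (1.2, 2.2) to (2.7, 2.0), the orange cone covered √(1.5² + 0.2²) ≈ 1.5 units.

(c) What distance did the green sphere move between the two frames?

2.8

From (6.9, 6.2) to (9.7, 6.6), the green sphere covered √(2.8² + 0.4²) ≈ 2.8 units.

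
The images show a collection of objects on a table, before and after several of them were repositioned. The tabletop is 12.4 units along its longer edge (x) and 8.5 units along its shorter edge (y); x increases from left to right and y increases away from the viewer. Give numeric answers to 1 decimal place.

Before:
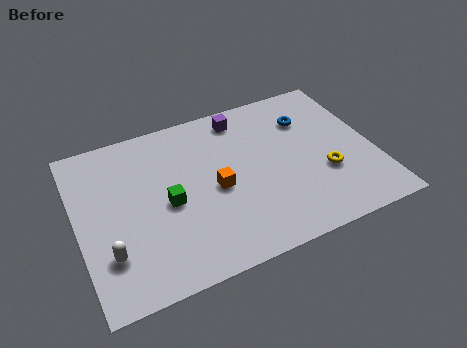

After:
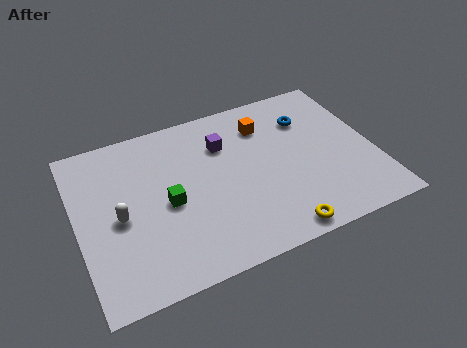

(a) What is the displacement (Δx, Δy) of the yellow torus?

(-2.3, -2.2)

The yellow torus started near (10.2, 3.0) and ended near (7.9, 0.8).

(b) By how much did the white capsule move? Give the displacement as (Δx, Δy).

(0.6, 1.6)

The white capsule started near (1.1, 2.3) and ended near (1.7, 3.9).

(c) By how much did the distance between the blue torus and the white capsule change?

-1.1

The distance was about 9.6 in the first image and 8.5 in the second, so they moved 1.1 units closer together.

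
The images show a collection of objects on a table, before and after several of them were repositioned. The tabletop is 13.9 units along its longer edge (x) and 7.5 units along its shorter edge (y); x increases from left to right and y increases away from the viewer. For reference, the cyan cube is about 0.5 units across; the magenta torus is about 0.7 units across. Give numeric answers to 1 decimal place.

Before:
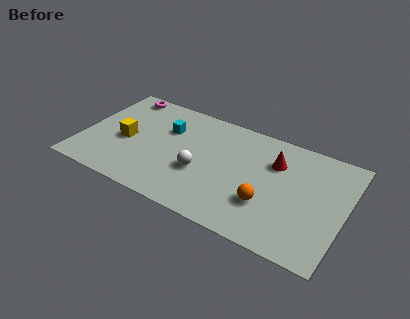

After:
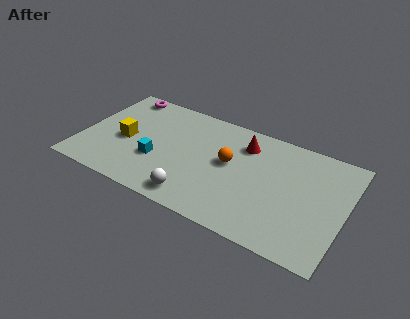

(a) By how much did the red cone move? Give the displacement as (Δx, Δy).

(-1.7, 0.5)

The red cone was at about (10.1, 5.3) and moved to about (8.4, 5.8).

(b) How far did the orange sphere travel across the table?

2.8

The orange sphere moved from about (10.0, 2.4) to (7.8, 4.2), a distance of √(2.2² + 1.8²) ≈ 2.8.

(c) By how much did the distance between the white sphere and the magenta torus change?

+1.3

Before: roughly 6.1 units apart; after: 7.4. That's 1.3 units further apart.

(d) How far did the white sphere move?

1.8

The white sphere was near (6.4, 2.9) before and (6.4, 1.1) after, so it travelled √(0.0² + 1.8²) ≈ 1.8 units.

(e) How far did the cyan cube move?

2.4

The cyan cube was near (4.3, 5.1) before and (4.1, 2.7) after, so it travelled √(0.2² + 2.4²) ≈ 2.4 units.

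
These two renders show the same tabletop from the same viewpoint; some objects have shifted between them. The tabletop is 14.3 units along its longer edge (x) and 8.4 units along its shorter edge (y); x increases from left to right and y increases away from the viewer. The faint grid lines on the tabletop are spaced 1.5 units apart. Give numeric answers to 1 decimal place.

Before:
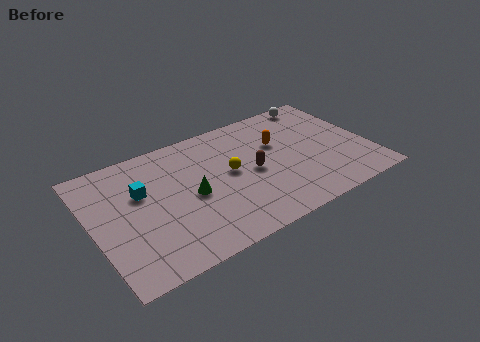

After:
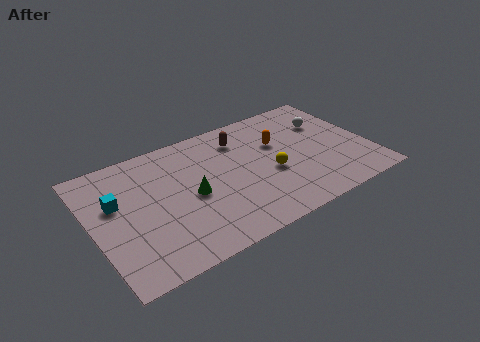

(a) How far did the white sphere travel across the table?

1.8

The white sphere was near (12.4, 7.6) before and (12.5, 5.8) after, so it travelled √(0.1² + 1.8²) ≈ 1.8 units.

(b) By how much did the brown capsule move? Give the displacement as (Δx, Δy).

(-0.2, 2.6)

The brown capsule was at about (8.2, 4.0) and moved to about (8.0, 6.6).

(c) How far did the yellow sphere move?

2.2

From (7.1, 4.5) to (9.1, 3.5), the yellow sphere covered √(2.0² + 1.0²) ≈ 2.2 units.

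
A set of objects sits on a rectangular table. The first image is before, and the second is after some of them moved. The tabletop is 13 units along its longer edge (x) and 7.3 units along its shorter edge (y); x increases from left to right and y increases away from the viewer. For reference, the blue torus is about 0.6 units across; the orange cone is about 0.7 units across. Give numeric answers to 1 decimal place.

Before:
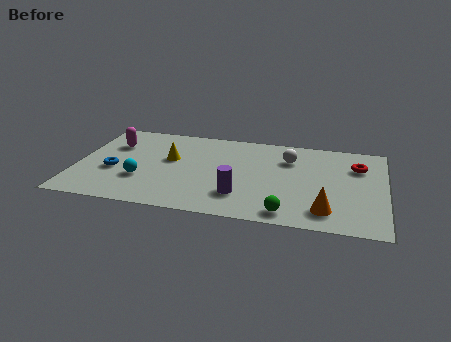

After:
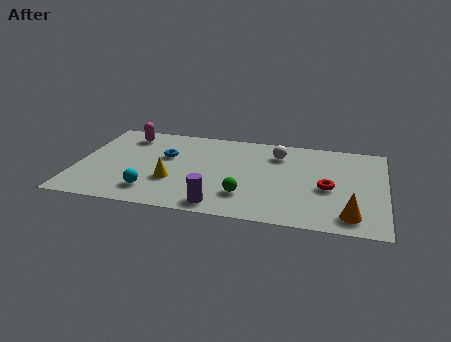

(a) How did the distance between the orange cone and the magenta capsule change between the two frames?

+0.9

Before: roughly 9.9 units apart; after: 10.8. That's 0.9 units further apart.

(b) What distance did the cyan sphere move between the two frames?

1.0

From (2.8, 2.4) to (3.3, 1.5), the cyan sphere covered √(0.5² + 0.9²) ≈ 1.0 units.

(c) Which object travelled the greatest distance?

the blue torus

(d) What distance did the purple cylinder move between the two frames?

1.3

The purple cylinder moved from about (7.0, 1.9) to (6.2, 0.9), a distance of √(0.8² + 1.0²) ≈ 1.3.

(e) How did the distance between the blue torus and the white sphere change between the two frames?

-2.9

Before: roughly 7.7 units apart; after: 4.8. That's 2.9 units closer together.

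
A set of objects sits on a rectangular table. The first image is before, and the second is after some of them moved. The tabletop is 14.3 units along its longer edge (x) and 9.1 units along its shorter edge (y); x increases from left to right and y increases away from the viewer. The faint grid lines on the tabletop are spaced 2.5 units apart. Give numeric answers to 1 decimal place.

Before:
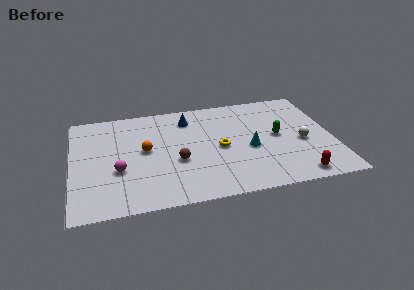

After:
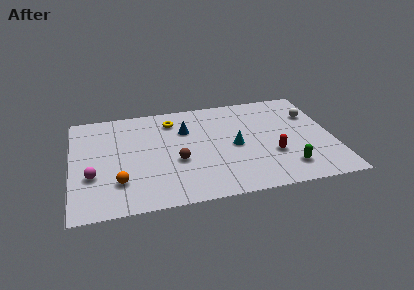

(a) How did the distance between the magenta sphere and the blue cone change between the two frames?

+0.5

Before: roughly 5.6 units apart; after: 6.1. That's 0.5 units further apart.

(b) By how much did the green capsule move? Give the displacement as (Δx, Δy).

(0.3, -2.9)

The green capsule was at about (11.3, 4.7) and moved to about (11.6, 1.8).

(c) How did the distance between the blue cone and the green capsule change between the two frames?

+1.5

They were about 5.5 units apart before and 7.0 after — 1.5 units further apart.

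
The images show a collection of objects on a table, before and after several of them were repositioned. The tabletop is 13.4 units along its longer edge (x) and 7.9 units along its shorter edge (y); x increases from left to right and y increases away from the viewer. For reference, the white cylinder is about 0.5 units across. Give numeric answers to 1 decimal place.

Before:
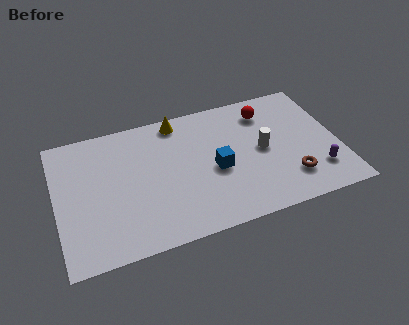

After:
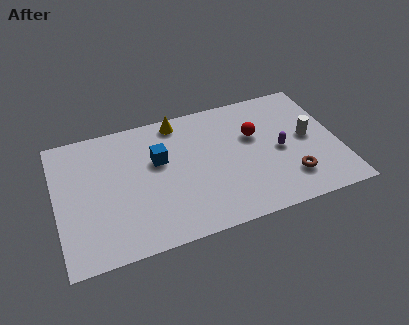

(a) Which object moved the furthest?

the blue cube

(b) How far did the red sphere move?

1.5

From (10.2, 6.3) to (9.5, 5.0), the red sphere covered √(0.7² + 1.3²) ≈ 1.5 units.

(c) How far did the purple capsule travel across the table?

2.4

The purple capsule moved from about (12.2, 1.9) to (10.6, 3.7), a distance of √(1.6² + 1.8²) ≈ 2.4.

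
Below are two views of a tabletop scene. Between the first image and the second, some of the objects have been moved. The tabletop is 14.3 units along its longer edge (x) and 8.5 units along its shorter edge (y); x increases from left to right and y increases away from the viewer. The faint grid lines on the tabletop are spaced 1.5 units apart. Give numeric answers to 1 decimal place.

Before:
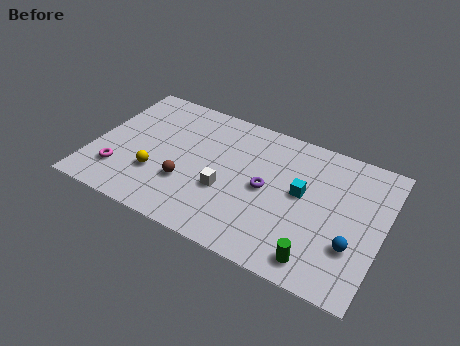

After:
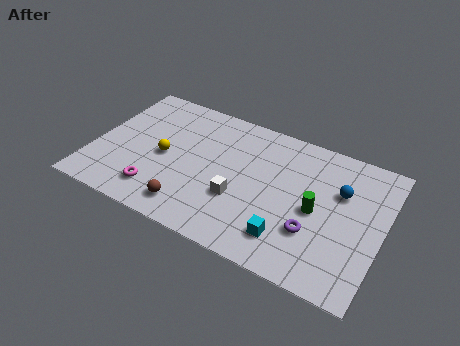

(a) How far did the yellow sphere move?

1.3

From (3.3, 2.7) to (3.5, 4.0), the yellow sphere covered √(0.2² + 1.3²) ≈ 1.3 units.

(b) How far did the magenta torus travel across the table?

2.0

The magenta torus was near (1.5, 2.1) before and (3.5, 1.7) after, so it travelled √(2.0² + 0.4²) ≈ 2.0 units.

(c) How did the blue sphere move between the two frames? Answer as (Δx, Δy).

(-0.9, 2.9)

The blue sphere started near (13.0, 2.7) and ended near (12.1, 5.6).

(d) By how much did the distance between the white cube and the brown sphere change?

+0.8

The distance was about 1.9 in the first image and 2.7 in the second, so they moved 0.8 units further apart.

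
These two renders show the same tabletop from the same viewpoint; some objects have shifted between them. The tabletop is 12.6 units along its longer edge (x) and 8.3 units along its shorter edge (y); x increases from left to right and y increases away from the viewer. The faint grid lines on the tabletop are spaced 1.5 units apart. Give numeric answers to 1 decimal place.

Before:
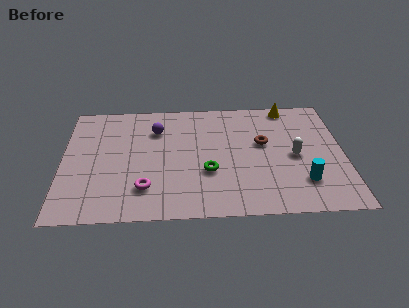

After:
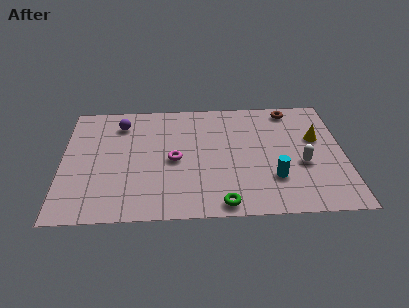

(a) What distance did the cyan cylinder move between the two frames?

1.3

The cyan cylinder moved from about (10.7, 2.1) to (9.4, 2.4), a distance of √(1.3² + 0.3²) ≈ 1.3.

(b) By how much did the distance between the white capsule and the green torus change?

+0.4

The distance was about 4.0 in the first image and 4.4 in the second, so they moved 0.4 units further apart.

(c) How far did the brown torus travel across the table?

2.7

The brown torus moved from about (9.0, 4.9) to (10.3, 7.3), a distance of √(1.3² + 2.4²) ≈ 2.7.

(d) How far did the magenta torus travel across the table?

2.3

The magenta torus moved from about (3.7, 2.0) to (5.0, 3.9), a distance of √(1.3² + 1.9²) ≈ 2.3.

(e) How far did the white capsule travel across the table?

0.7

The white capsule was near (10.4, 3.9) before and (10.7, 3.3) after, so it travelled √(0.3² + 0.6²) ≈ 0.7 units.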